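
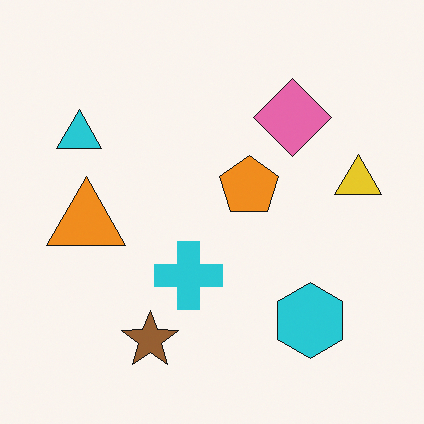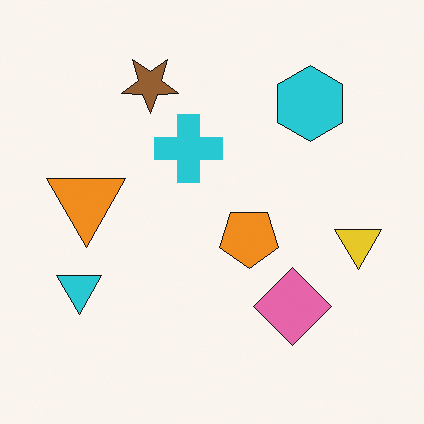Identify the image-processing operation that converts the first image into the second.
The second image is the first flipped vertically (top ↔ bottom).

The brown star is in the bottom of the first image and the top of the second — shapes on opposite sides of the horizontal midline have swapped in a mirror flip.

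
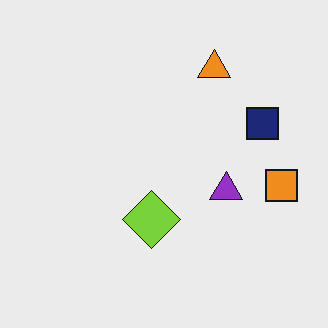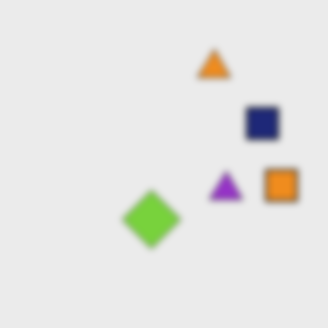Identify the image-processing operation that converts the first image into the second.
The image was noticeably gaussian-blurred.

Shape edges and outlines are uniformly softened across the whole image.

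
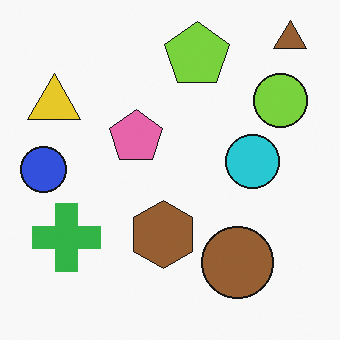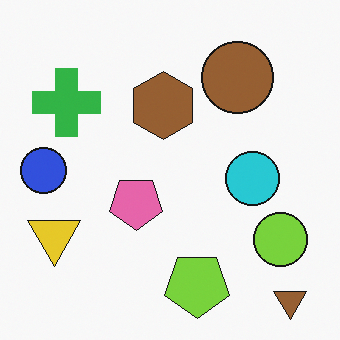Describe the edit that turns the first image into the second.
The image was flipped vertically (top ↔ bottom).

The brown triangle is in the top-right of the first image and the bottom-right of the second — shapes on opposite sides of the horizontal midline have swapped in a mirror flip.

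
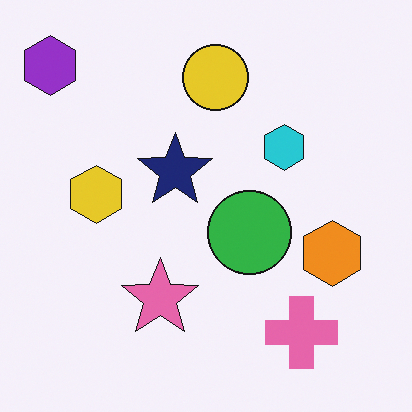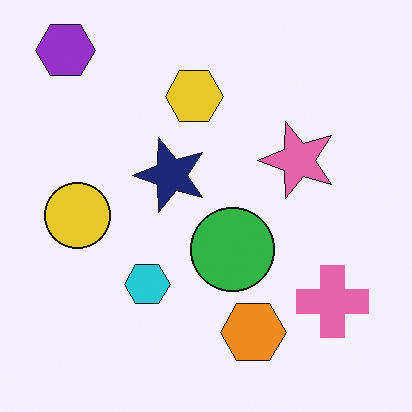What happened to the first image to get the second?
It was transposed (reflected across the top-left ↔ bottom-right diagonal).

Shapes have swapped their row and column positions — what was in the top-right is now in the bottom-left — a diagonal reflection.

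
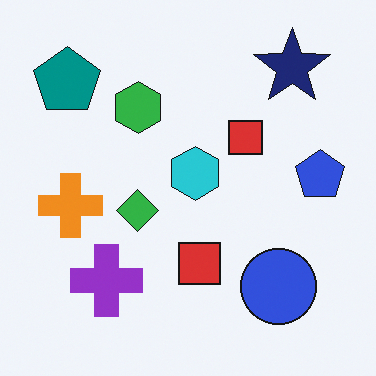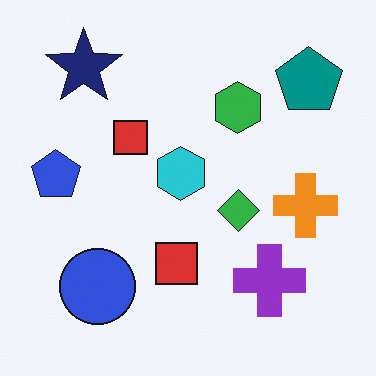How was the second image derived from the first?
The second image is the first flipped horizontally (left ↔ right).

The blue pentagon is in the right of the first image and the left of the second — shapes on opposite sides of the vertical midline have swapped in a mirror flip.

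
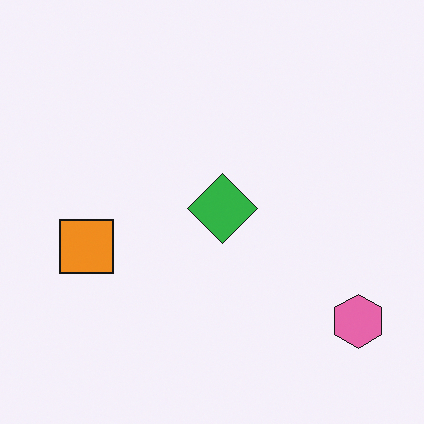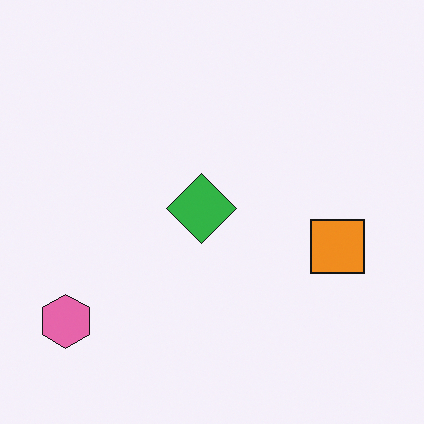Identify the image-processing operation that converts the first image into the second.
This is the original image flipped horizontally (left ↔ right).

The pink hexagon is in the bottom-right of the first image and the bottom-left of the second — shapes on opposite sides of the vertical midline have swapped in a mirror flip.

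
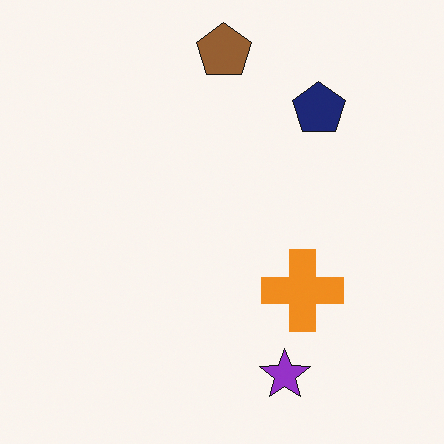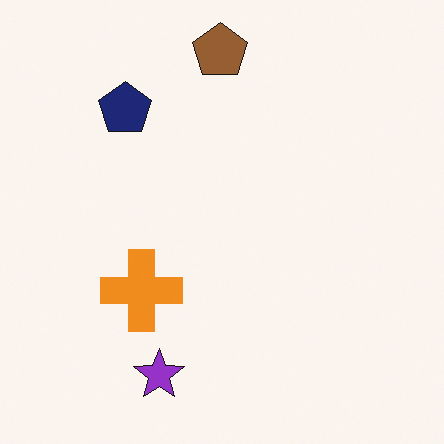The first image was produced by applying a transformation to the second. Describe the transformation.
This is the original image flipped horizontally (left ↔ right).

The navy pentagon is in the top-left of the second image and the top-right of the first — shapes on opposite sides of the vertical midline have swapped in a mirror flip.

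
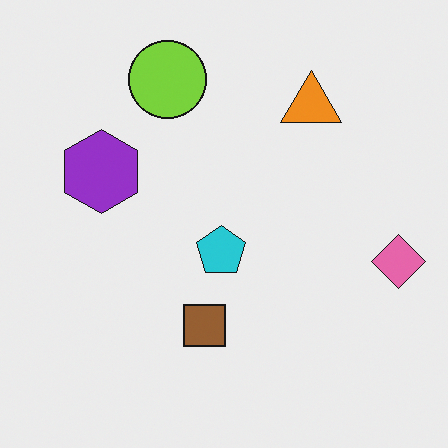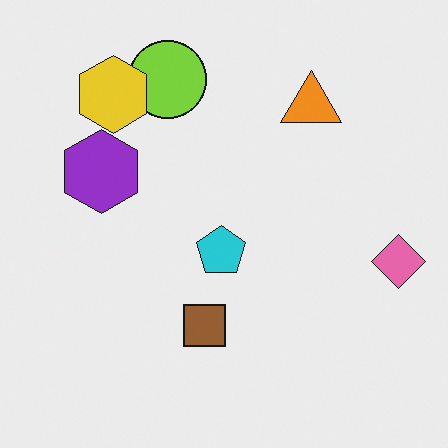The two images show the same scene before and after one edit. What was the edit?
The transformation is: overlaid with an additional yellow hexagon.

A yellow hexagon appears in the second image that is absent from the first.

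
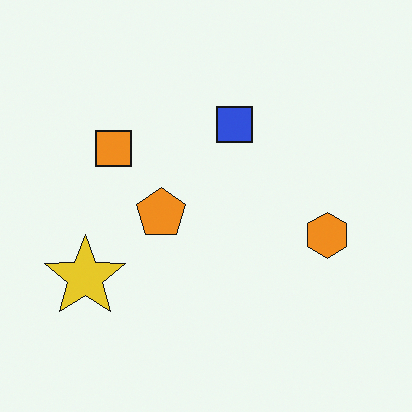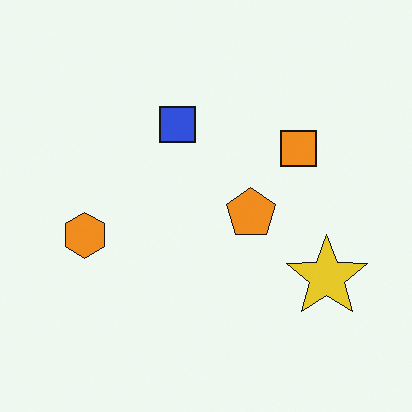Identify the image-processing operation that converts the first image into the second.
Flipped horizontally (left ↔ right).

The yellow star is in the bottom-left of the first image and the bottom-right of the second — shapes on opposite sides of the vertical midline have swapped in a mirror flip.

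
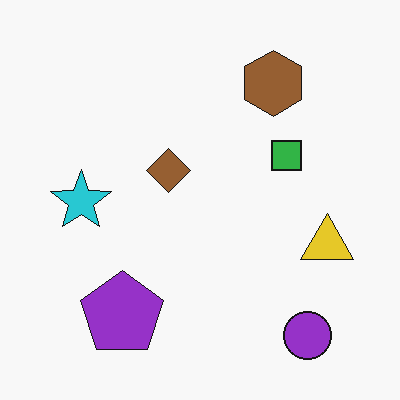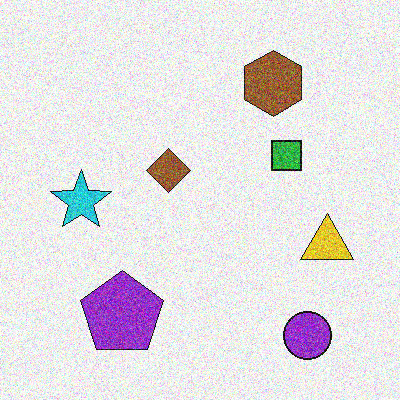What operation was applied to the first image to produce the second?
The transformation is: degraded with strong gaussian noise.

Random speckle covers the whole image, including the flat background.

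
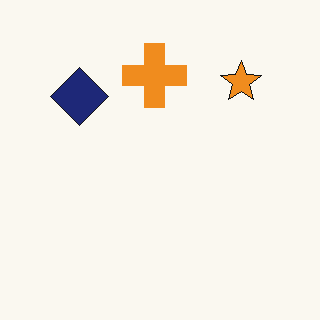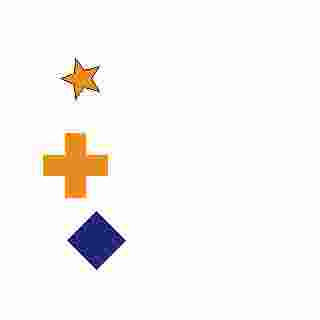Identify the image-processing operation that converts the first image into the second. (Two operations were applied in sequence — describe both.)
The second image is the first degraded with heavy JPEG compression, then rotated 90° counter-clockwise.

Blocky 8×8 compression artifacts appear around shape edges and the flat background shows ringing — characteristic JPEG degradation. The orange star sits in the top-right of the first image and the top-left of the second — consistent with a whole-image 90° counter-clockwise rotation.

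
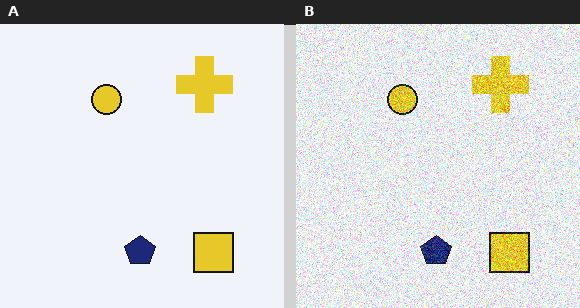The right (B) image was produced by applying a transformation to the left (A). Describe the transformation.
Degraded with a thick layer of grain.

Random speckle covers the whole image, including the flat background.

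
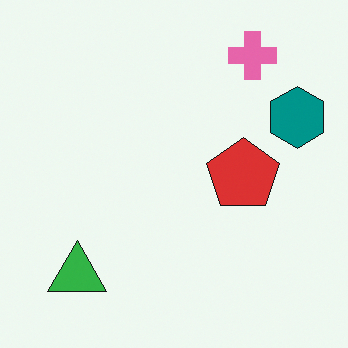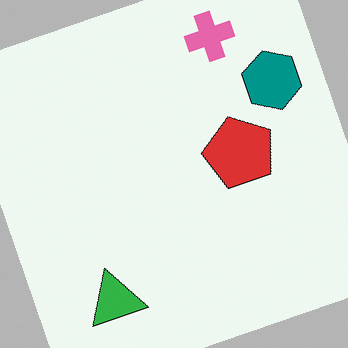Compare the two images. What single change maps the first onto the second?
The transformation is: rotated counter-clockwise by a clearly visible amount.

Every shape is tilted by the same angle and the image corners show triangular fill wedges — a whole-image rotation by a non-right angle.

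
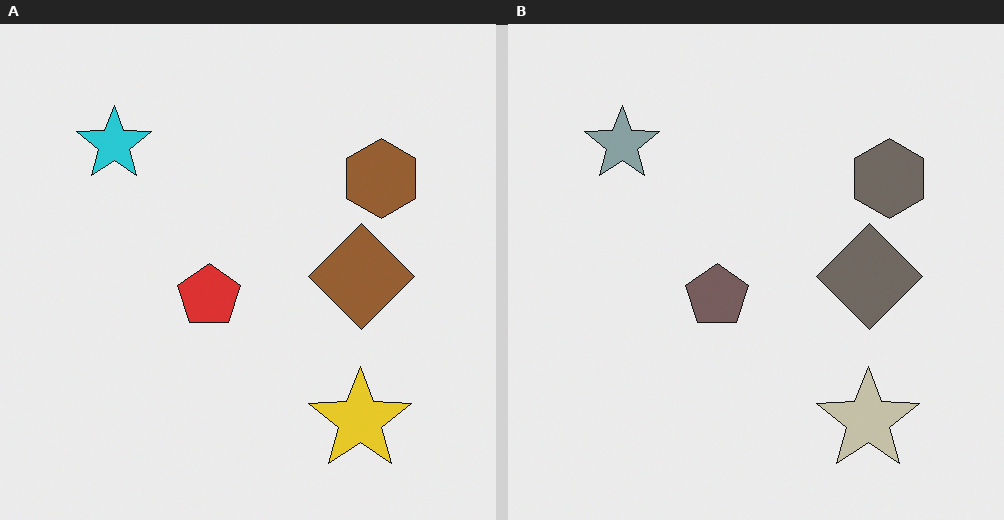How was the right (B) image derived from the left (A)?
The image was heavily desaturated.

All colors are more muted and greyish — a global saturation change.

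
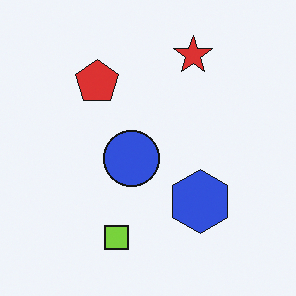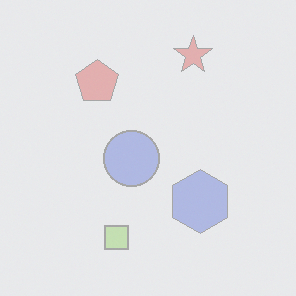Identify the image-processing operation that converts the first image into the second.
Given much lower contrast.

Tones are pushed toward mid-grey across the whole image — a global contrast change.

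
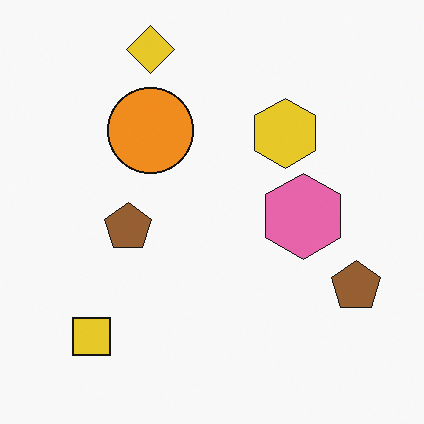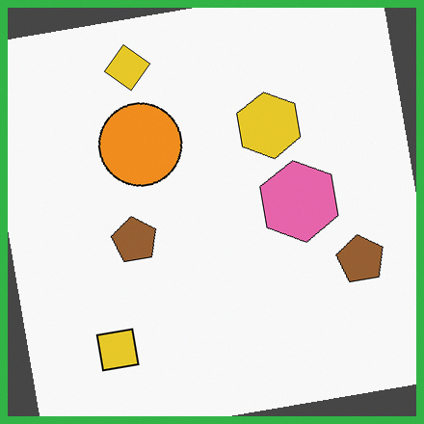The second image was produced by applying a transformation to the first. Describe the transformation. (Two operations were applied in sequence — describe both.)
The second image is the first rotated counter-clockwise by a small amount, then framed with a green border.

Every shape is tilted by the same angle and the image corners show triangular fill wedges — a whole-image rotation by a non-right angle. A solid green frame runs around the edge of the second image, with the content slightly shrunk inside it.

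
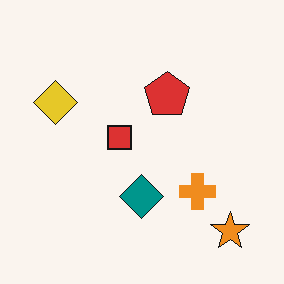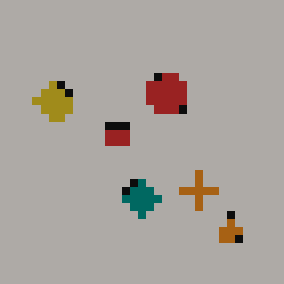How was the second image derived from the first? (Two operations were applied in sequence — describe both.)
It was darkened a lot, then pixelated into visible square blocks.

Every pixel — background and shapes alike — is uniformly darkened. Shapes are reduced to large square blocks; fine edges and outlines are lost — a downscale-then-upscale (mosaic) effect.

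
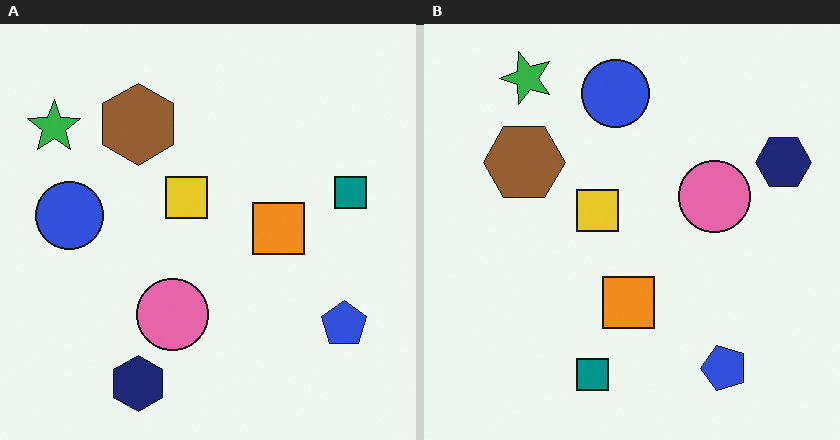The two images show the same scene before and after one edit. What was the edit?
The transformation is: transposed (reflected across the top-left ↔ bottom-right diagonal).

Shapes have swapped their row and column positions — what was in the top-right is now in the bottom-left — a diagonal reflection.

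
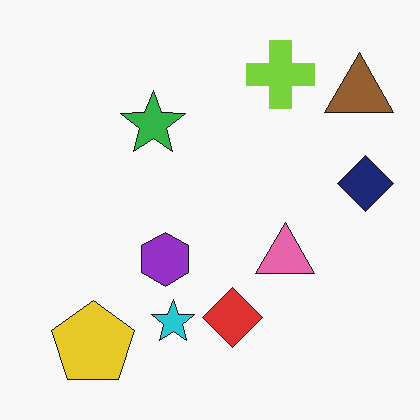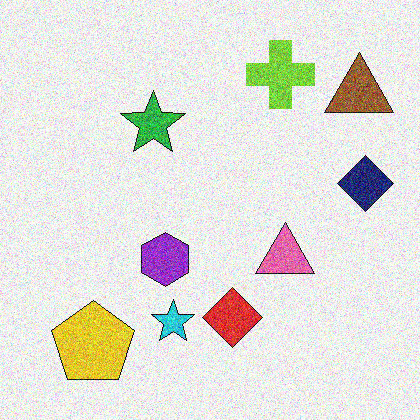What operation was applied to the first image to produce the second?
The transformation is: degraded with strong gaussian noise.

Random speckle covers the whole image, including the flat background.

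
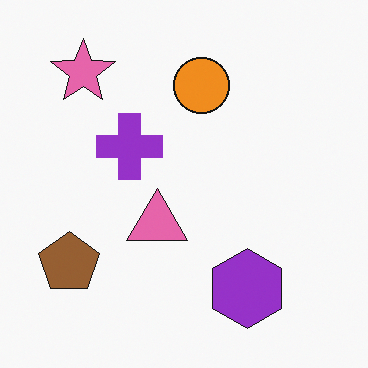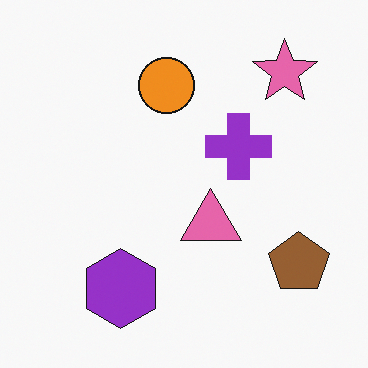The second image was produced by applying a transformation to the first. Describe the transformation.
Flipped horizontally (left ↔ right).

The brown pentagon is in the bottom-left of the first image and the bottom-right of the second — shapes on opposite sides of the vertical midline have swapped in a mirror flip.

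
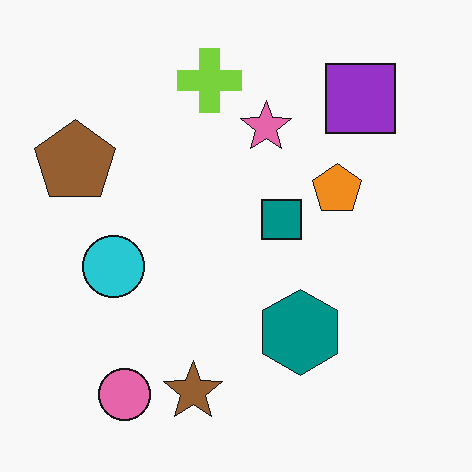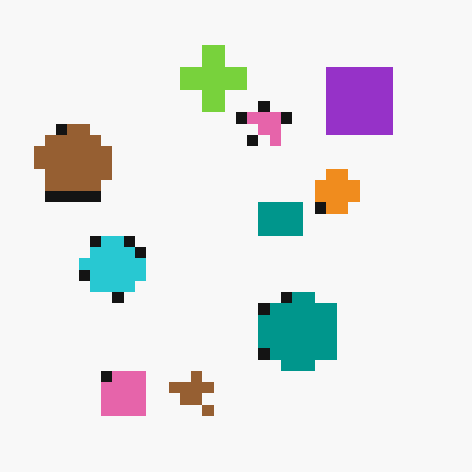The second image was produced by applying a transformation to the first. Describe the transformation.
The second image is the first coarsely pixelated.

Shapes are reduced to large square blocks; fine edges and outlines are lost — a downscale-then-upscale (mosaic) effect.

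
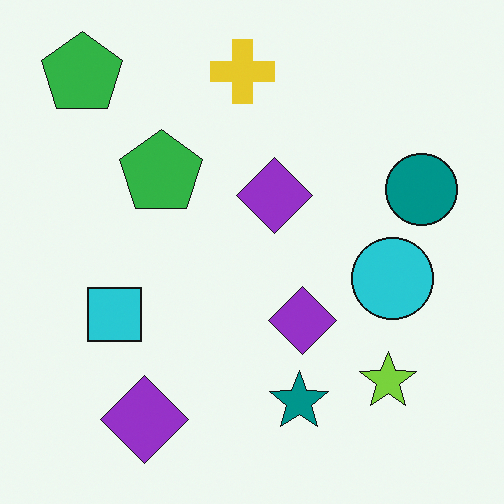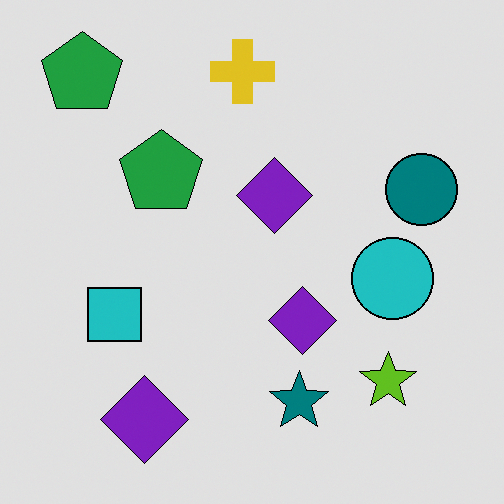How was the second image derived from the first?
The transformation is: moderately posterized.

Each flat color has snapped to a coarser quantized level — most visibly, the near-white background has dropped to a flat grey.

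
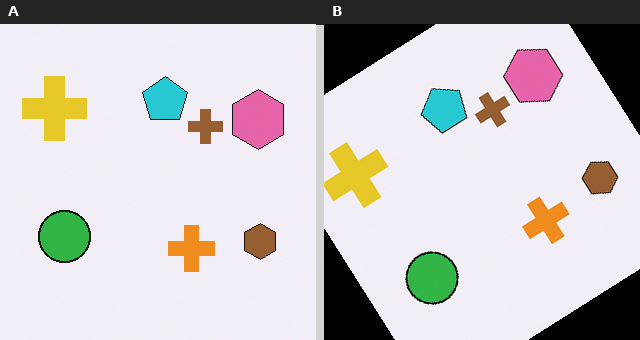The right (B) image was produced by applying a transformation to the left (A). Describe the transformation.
The right (B) image is the left (A) rotated counter-clockwise by a large amount — several tens of degrees.

Every shape is tilted by the same angle and the image corners show triangular fill wedges — a whole-image rotation by a non-right angle.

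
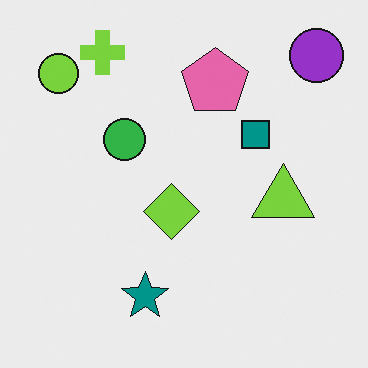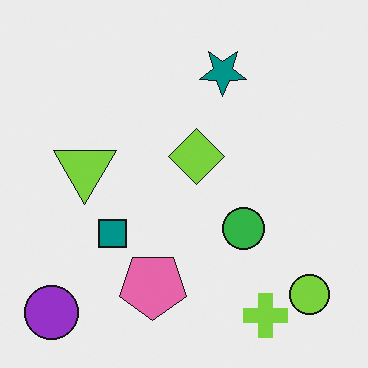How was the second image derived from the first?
This is the original image rotated 180°.

The purple circle sits in the top-right of the first image and the bottom-left of the second — consistent with a whole-image 180° rotation.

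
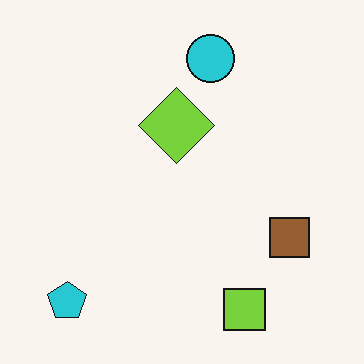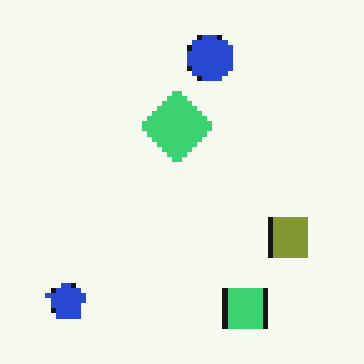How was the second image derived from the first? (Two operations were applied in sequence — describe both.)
The image was mildly pixelated, then hue-shifted by a small amount.

Shapes are reduced to large square blocks; fine edges and outlines are lost — a downscale-then-upscale (mosaic) effect. Every shape's color has rotated by the same amount around the hue wheel — a uniform hue shift.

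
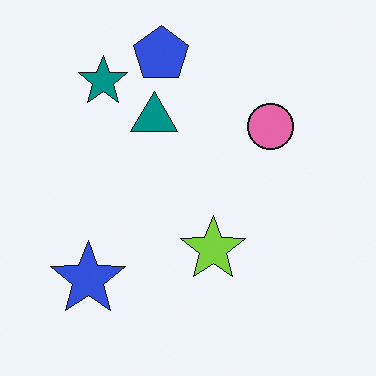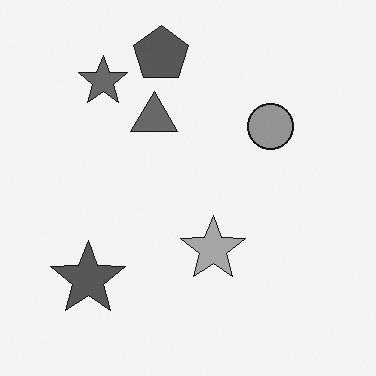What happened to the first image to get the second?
This is the original image converted to grayscale.

All color is removed — every shape is now a shade of grey.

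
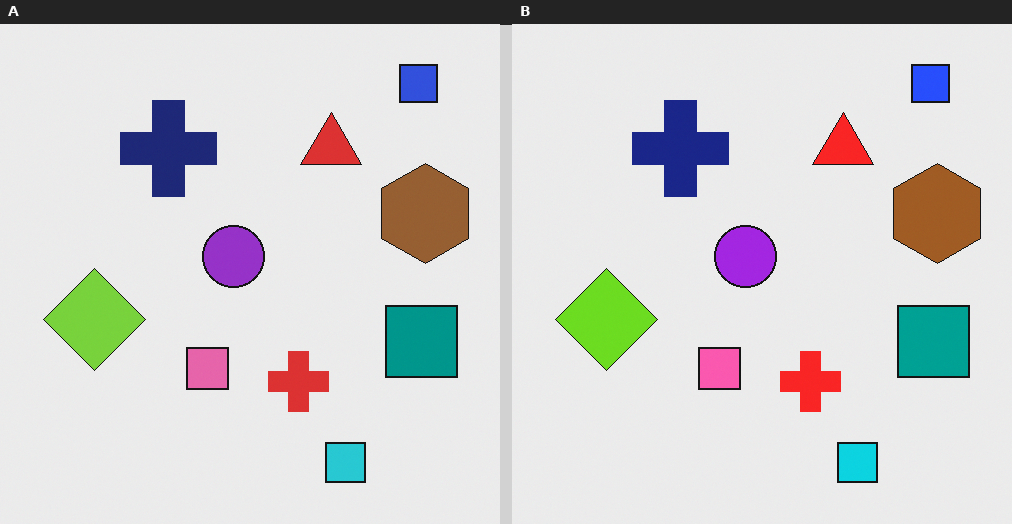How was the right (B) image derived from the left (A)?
It was slightly oversaturated.

All colors are more vivid — a global saturation change.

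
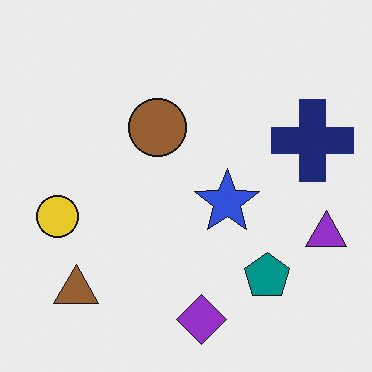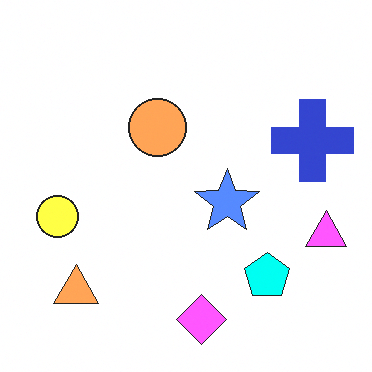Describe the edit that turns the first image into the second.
It was noticeably brightened.

Every pixel — background and shapes alike — is uniformly brightened.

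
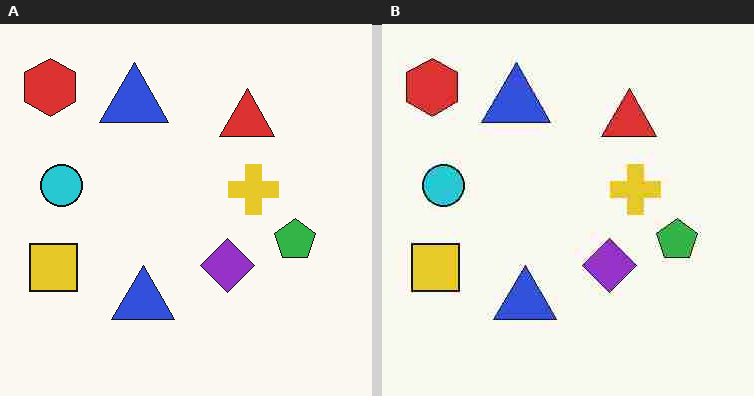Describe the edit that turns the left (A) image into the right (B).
It was degraded with heavy JPEG compression.

Blocky 8×8 compression artifacts appear around shape edges and the flat background shows ringing — characteristic JPEG degradation.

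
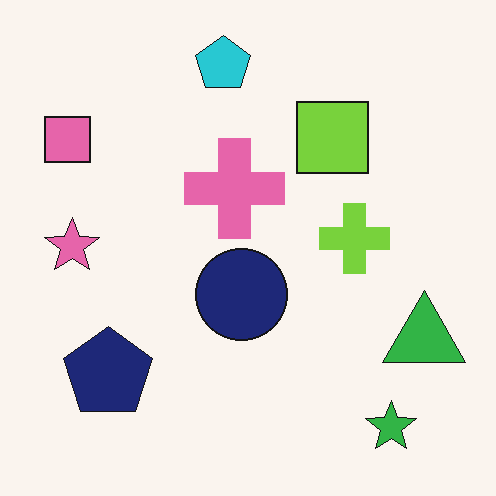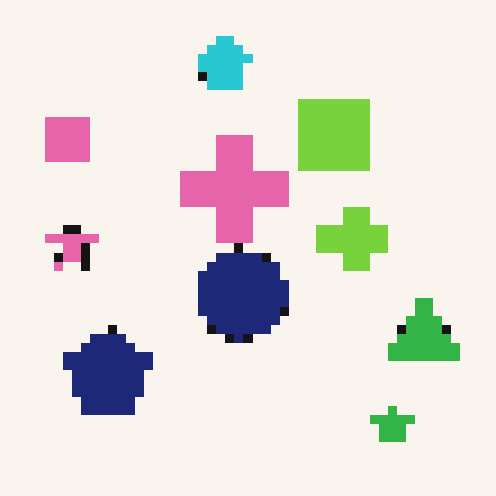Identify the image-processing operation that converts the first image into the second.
It was heavily pixelated into large blocks.

Shapes are reduced to large square blocks; fine edges and outlines are lost — a downscale-then-upscale (mosaic) effect.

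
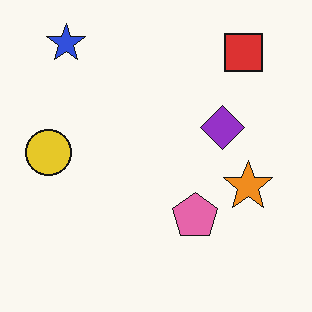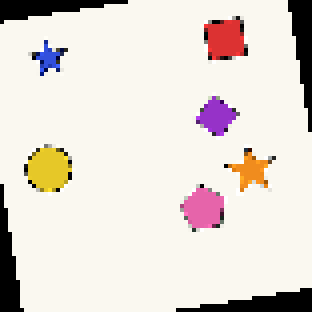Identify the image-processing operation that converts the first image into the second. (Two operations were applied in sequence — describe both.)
The transformation is: rotated counter-clockwise by a few degrees, then lightly pixelated (a mild mosaic effect).

Every shape is tilted by the same angle and the image corners show triangular fill wedges — a whole-image rotation by a non-right angle. Shapes are reduced to large square blocks; fine edges and outlines are lost — a downscale-then-upscale (mosaic) effect.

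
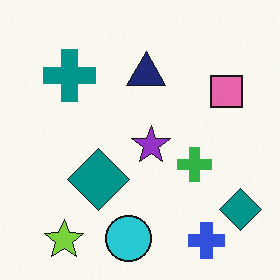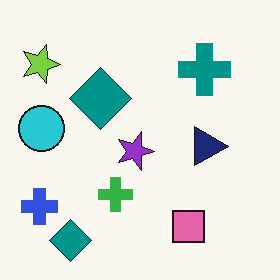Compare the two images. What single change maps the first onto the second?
This is the original image rotated 90° clockwise.

The lime star sits in the bottom-left of the first image and the top-left of the second — consistent with a whole-image 90° clockwise rotation.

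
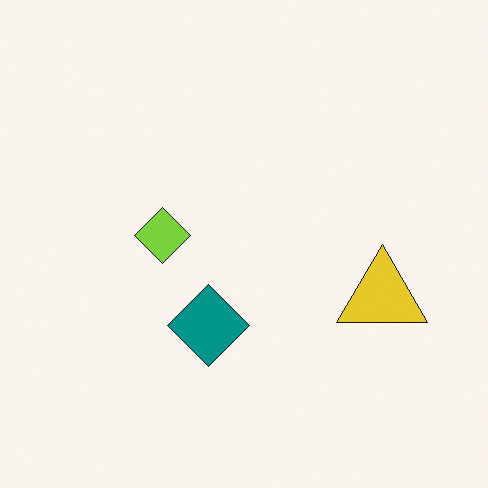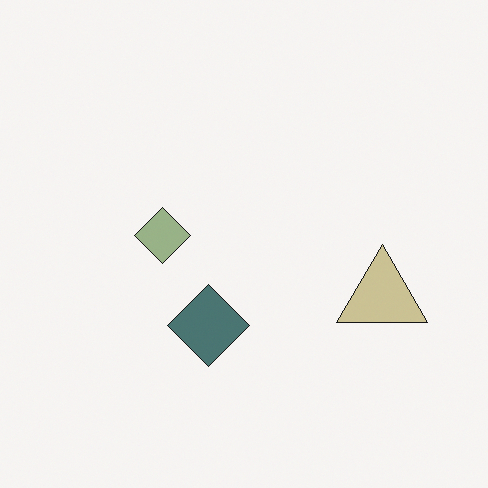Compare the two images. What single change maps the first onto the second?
This is the original image made much more muted (saturation change).

All colors are more muted and greyish — a global saturation change.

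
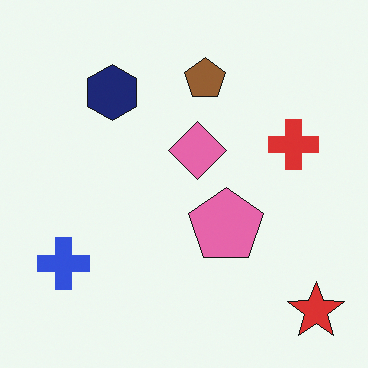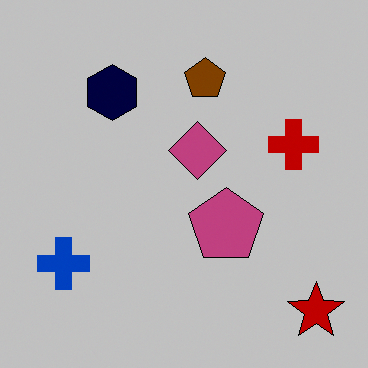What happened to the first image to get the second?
The second image is the first heavily posterized to just a handful of flat colors.

Each flat color has snapped to a coarser quantized level — most visibly, the near-white background has dropped to a flat grey.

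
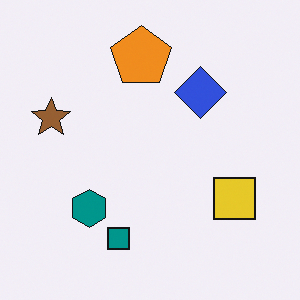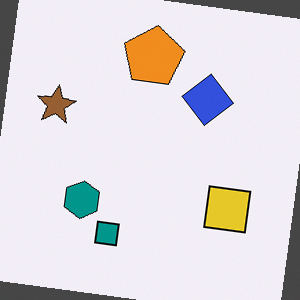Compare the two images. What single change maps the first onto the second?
The image was rotated clockwise by a slight angle.

Every shape is tilted by the same angle and the image corners show triangular fill wedges — a whole-image rotation by a non-right angle.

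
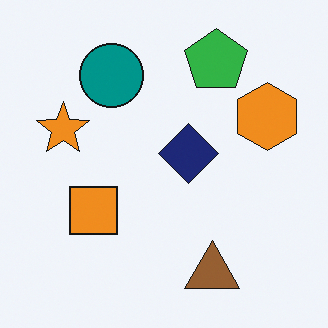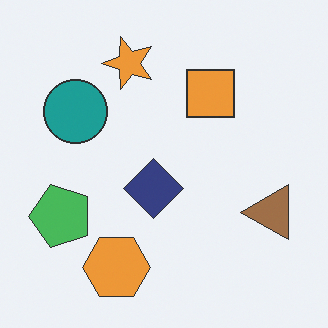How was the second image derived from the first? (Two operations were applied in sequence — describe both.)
The image was transposed (reflected across the top-left ↔ bottom-right diagonal), then given slightly reduced contrast.

Shapes have swapped their row and column positions — what was in the top-right is now in the bottom-left — a diagonal reflection. Tones are pushed toward mid-grey across the whole image — a global contrast change.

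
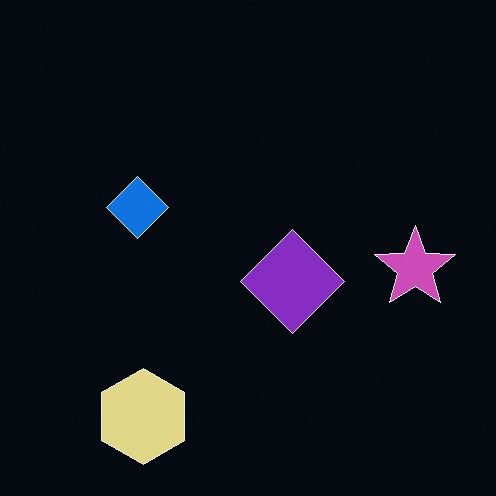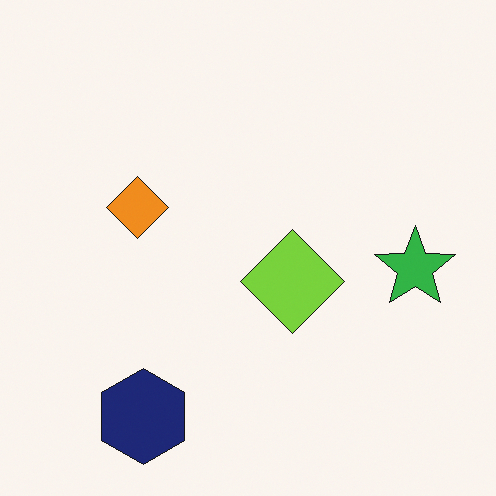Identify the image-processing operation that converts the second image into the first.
This is the original image color-inverted (negative).

The light background has become dark and every shape's color is its complement — a photographic negative.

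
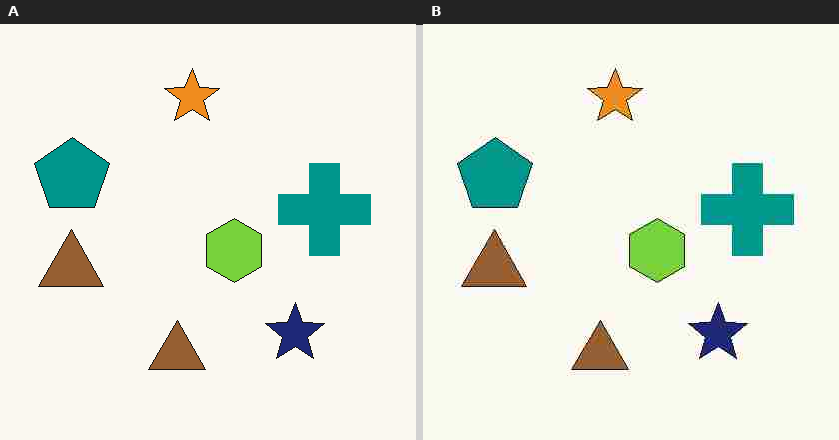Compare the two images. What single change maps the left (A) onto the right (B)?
It was degraded with heavy JPEG compression.

Blocky 8×8 compression artifacts appear around shape edges and the flat background shows ringing — characteristic JPEG degradation.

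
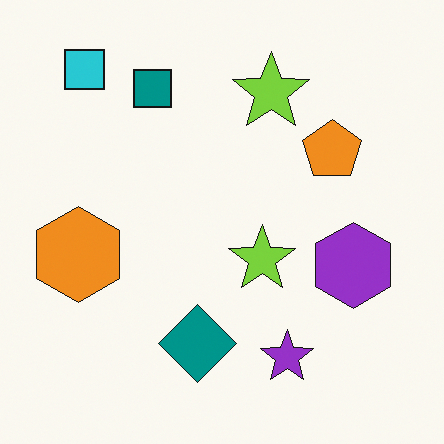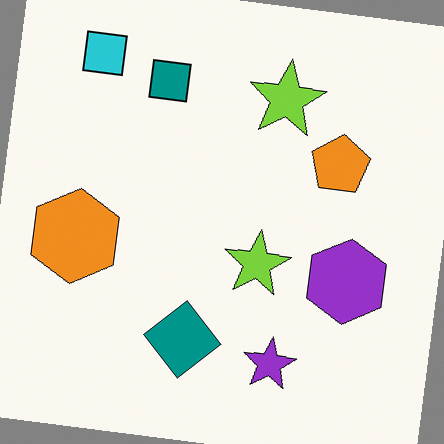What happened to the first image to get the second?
The second image is the first rotated clockwise by a slight angle.

Every shape is tilted by the same angle and the image corners show triangular fill wedges — a whole-image rotation by a non-right angle.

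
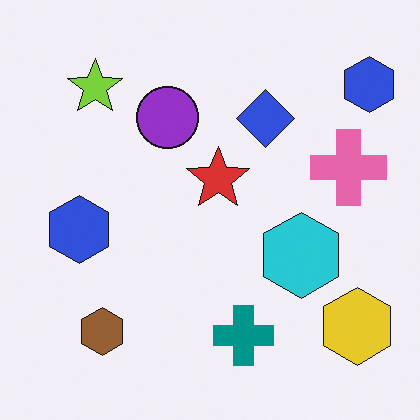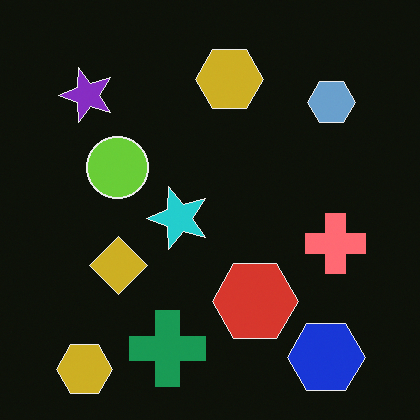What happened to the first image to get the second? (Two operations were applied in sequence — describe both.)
This is the original image transposed (reflected across the top-left ↔ bottom-right diagonal), then color-inverted (negative).

Shapes have swapped their row and column positions — what was in the top-right is now in the bottom-left — a diagonal reflection. The light background has become dark and every shape's color is its complement — a photographic negative.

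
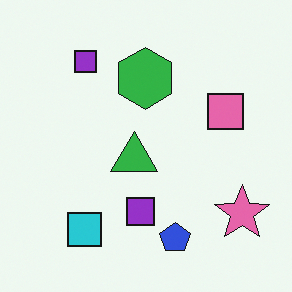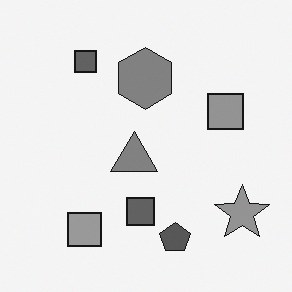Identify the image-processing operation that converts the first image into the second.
The second image is the first converted to grayscale.

All color is removed — every shape is now a shade of grey.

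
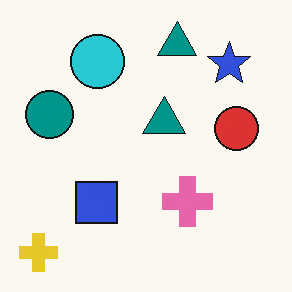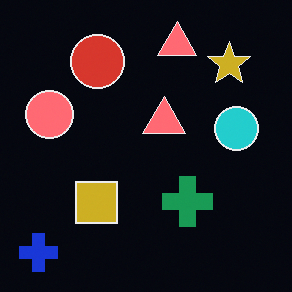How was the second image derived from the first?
It was color-inverted (negative).

The light background has become dark and every shape's color is its complement — a photographic negative.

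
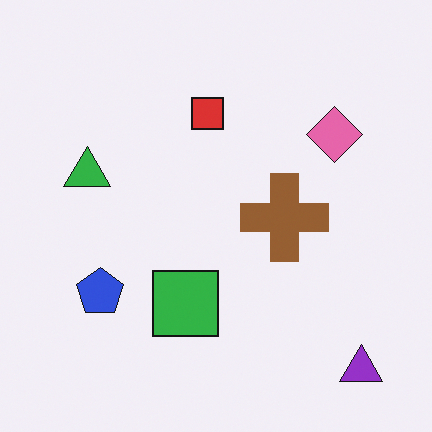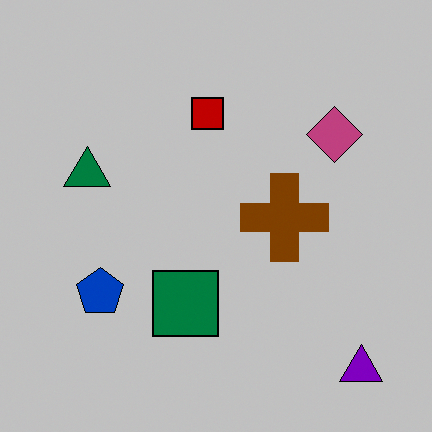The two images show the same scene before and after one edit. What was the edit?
This is the original image heavily posterized to just a handful of flat colors.

Each flat color has snapped to a coarser quantized level — most visibly, the near-white background has dropped to a flat grey.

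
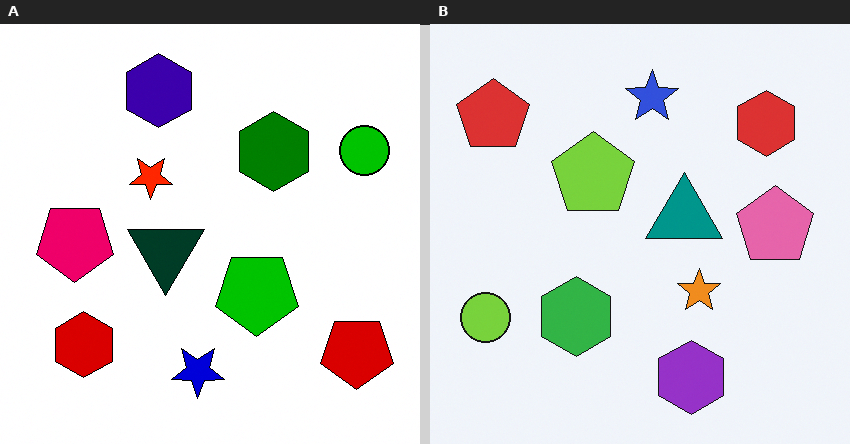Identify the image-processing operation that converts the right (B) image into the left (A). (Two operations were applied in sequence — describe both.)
The left (A) image is the right (B) boosted in contrast, then rotated 180°.

Tones are pushed away from mid-grey across the whole image — a global contrast change. The red pentagon sits in the top-left of the right (B) image and the bottom-right of the left (A) — consistent with a whole-image 180° rotation.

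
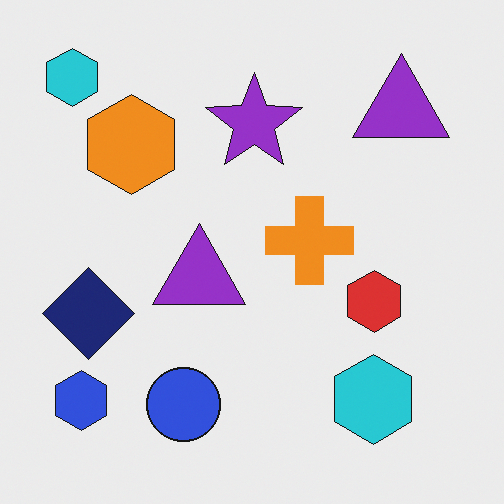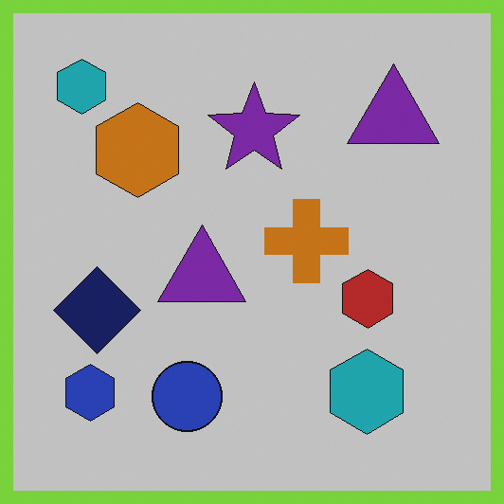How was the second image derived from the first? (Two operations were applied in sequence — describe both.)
The second image is the first darkened a little, then framed with a lime border.

Every pixel — background and shapes alike — is uniformly darkened. A solid lime frame runs around the edge of the second image, with the content slightly shrunk inside it.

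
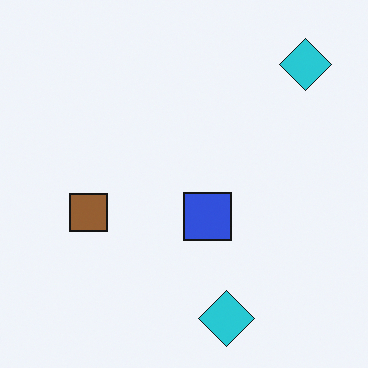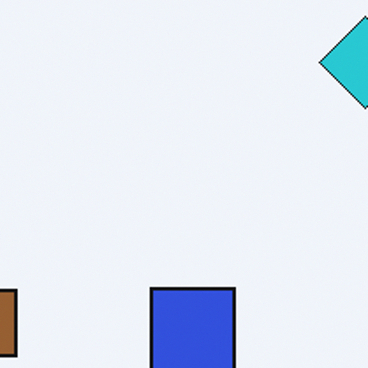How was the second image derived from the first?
The second image is the first cropped to a noticeably smaller region and rescaled.

The visible shapes are larger and the field of view is narrower; shapes near the original edges may be partly or wholly outside the frame — a crop-and-rescale.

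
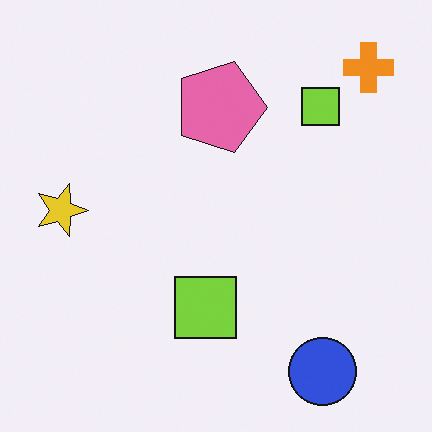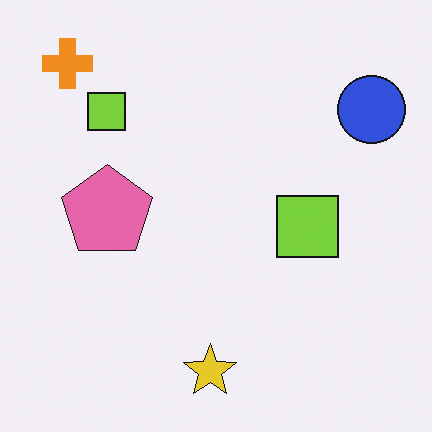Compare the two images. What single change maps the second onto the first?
The transformation is: rotated 90° clockwise.

The orange cross sits in the top-left of the second image and the top-right of the first — consistent with a whole-image 90° clockwise rotation.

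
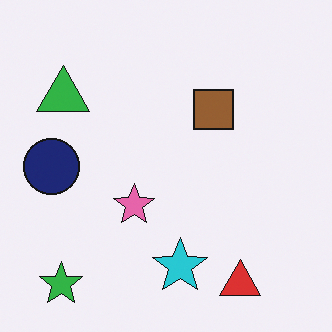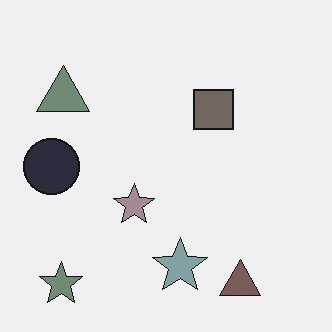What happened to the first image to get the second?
The second image is the first made much more muted (saturation change).

All colors are more muted and greyish — a global saturation change.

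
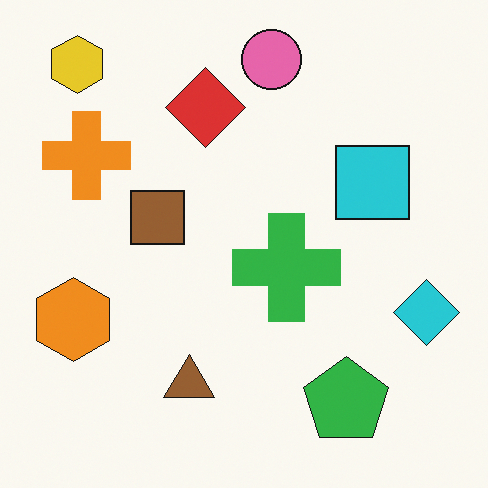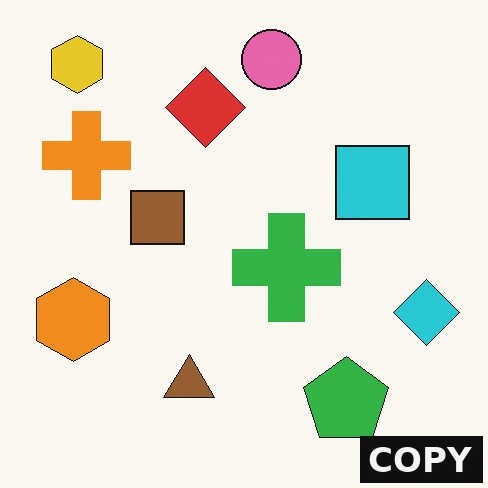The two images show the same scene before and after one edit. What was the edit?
This is the original image watermarked with the text "COPY" in the lower-right corner.

A dark label reading "COPY" appears in the lower-right corner.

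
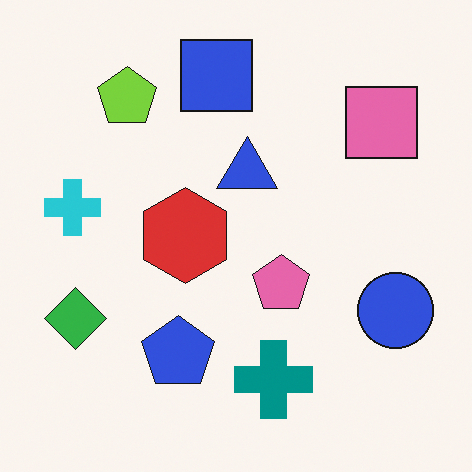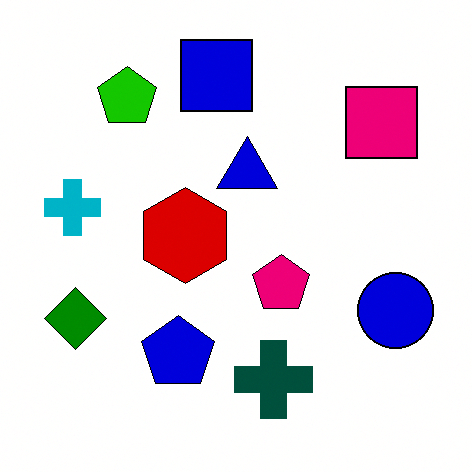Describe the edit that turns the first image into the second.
This is the original image boosted in contrast.

Tones are pushed away from mid-grey across the whole image — a global contrast change.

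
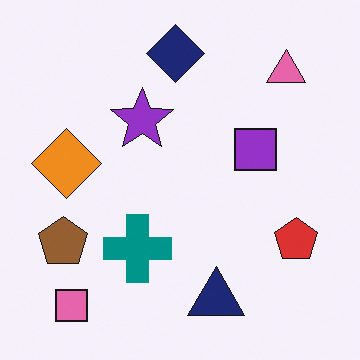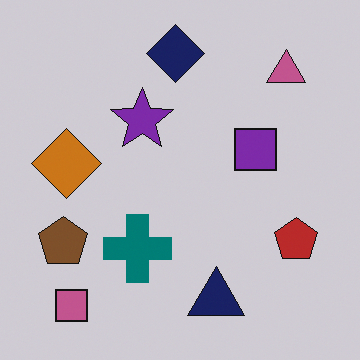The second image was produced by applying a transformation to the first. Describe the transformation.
Darkened a little.

Every pixel — background and shapes alike — is uniformly darkened.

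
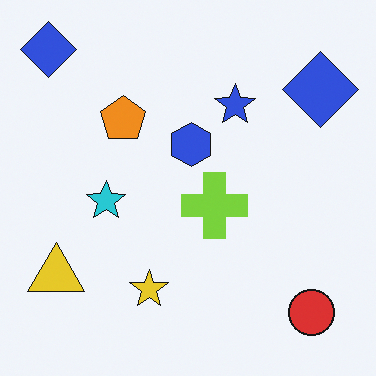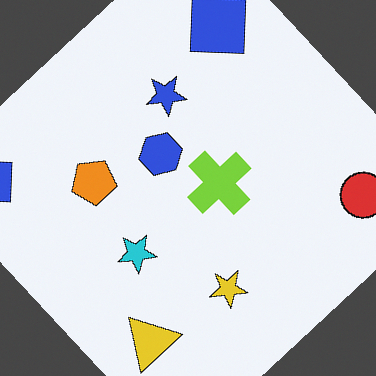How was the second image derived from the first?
This is the original image rotated counter-clockwise by a large amount — several tens of degrees.

Every shape is tilted by the same angle and the image corners show triangular fill wedges — a whole-image rotation by a non-right angle.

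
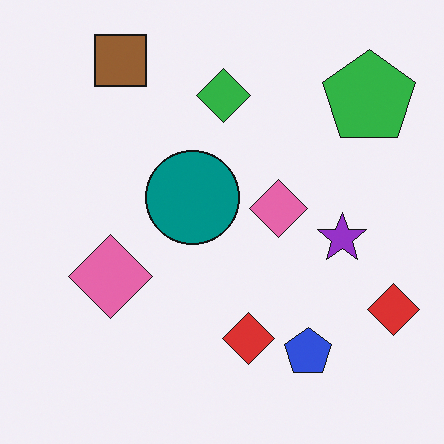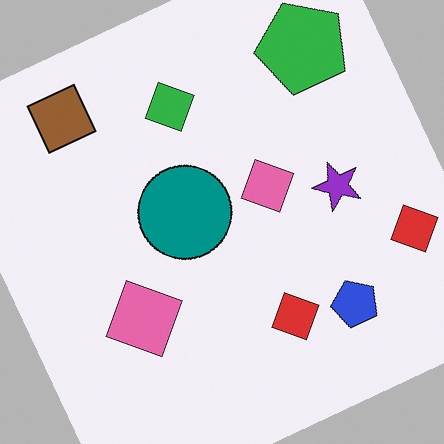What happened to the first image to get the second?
Rotated counter-clockwise by a clearly visible amount.

Every shape is tilted by the same angle and the image corners show triangular fill wedges — a whole-image rotation by a non-right angle.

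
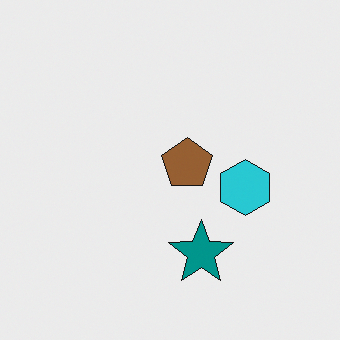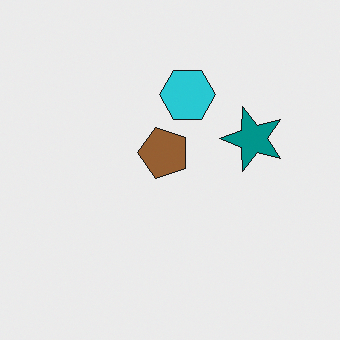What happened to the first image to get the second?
The image was rotated 90° counter-clockwise.

The teal star sits in the bottom of the first image and the right of the second — consistent with a whole-image 90° counter-clockwise rotation.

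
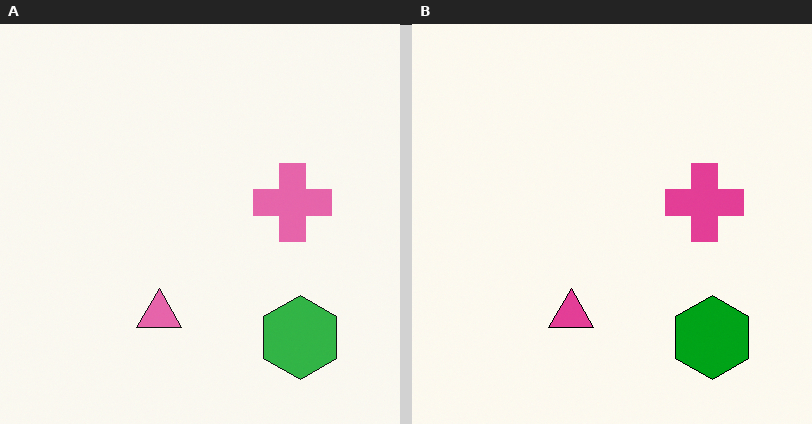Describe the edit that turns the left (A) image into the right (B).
This is the original image given slightly increased contrast.

Tones are pushed away from mid-grey across the whole image — a global contrast change.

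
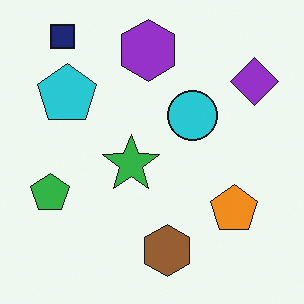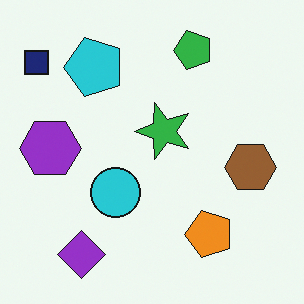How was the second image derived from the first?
The second image is the first transposed (reflected across the top-left ↔ bottom-right diagonal).

Shapes have swapped their row and column positions — what was in the top-right is now in the bottom-left — a diagonal reflection.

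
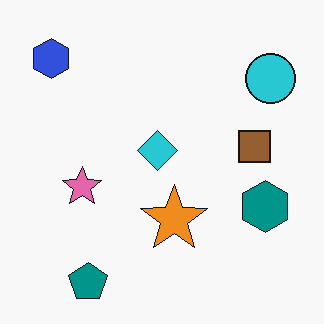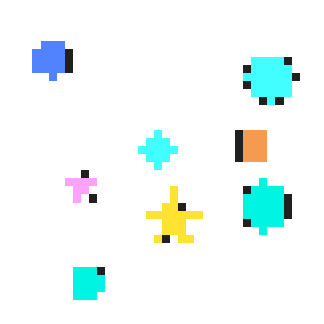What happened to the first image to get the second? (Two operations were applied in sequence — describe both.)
The image was noticeably brightened, then moderately pixelated.

Every pixel — background and shapes alike — is uniformly brightened. Shapes are reduced to large square blocks; fine edges and outlines are lost — a downscale-then-upscale (mosaic) effect.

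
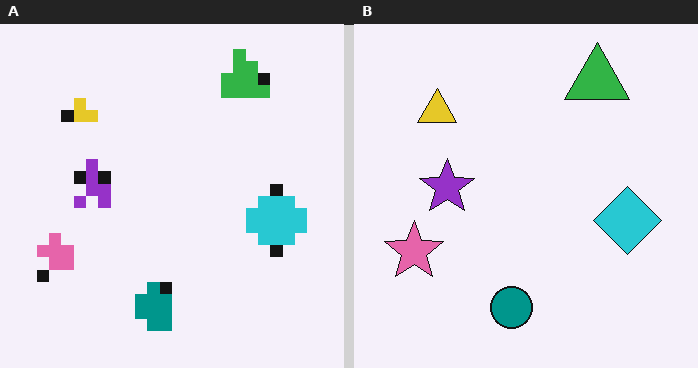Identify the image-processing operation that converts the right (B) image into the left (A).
The left (A) image is the right (B) coarsely pixelated.

Shapes are reduced to large square blocks; fine edges and outlines are lost — a downscale-then-upscale (mosaic) effect.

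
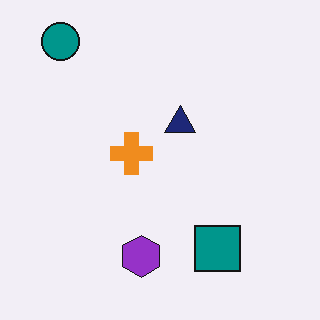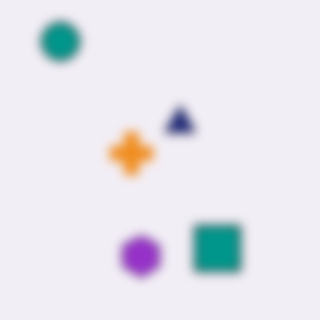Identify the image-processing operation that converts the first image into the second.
The transformation is: strongly gaussian-blurred.

Shape edges and outlines are uniformly softened across the whole image.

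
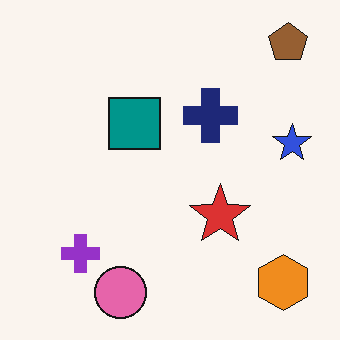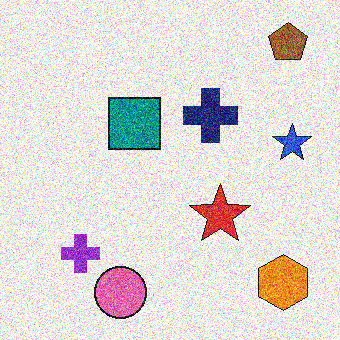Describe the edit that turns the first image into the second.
This is the original image degraded with strong gaussian noise.

Random speckle covers the whole image, including the flat background.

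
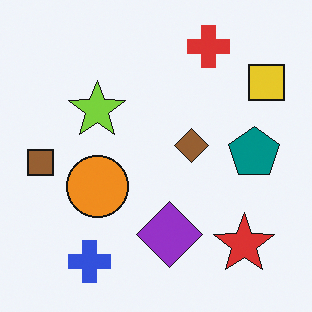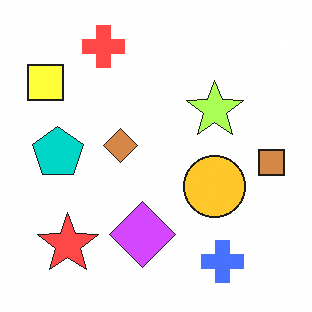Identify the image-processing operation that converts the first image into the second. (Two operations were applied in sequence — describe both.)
The image was flipped horizontally (left ↔ right), then brightened a lot.

The brown square is in the left of the first image and the right of the second — shapes on opposite sides of the vertical midline have swapped in a mirror flip. Every pixel — background and shapes alike — is uniformly brightened.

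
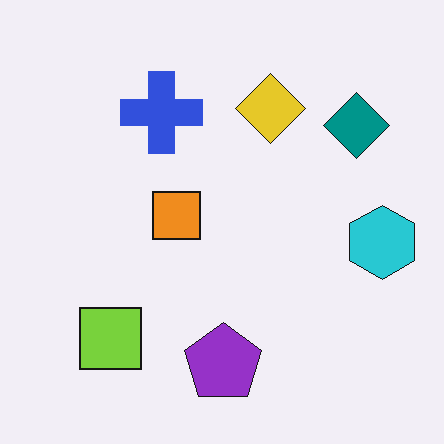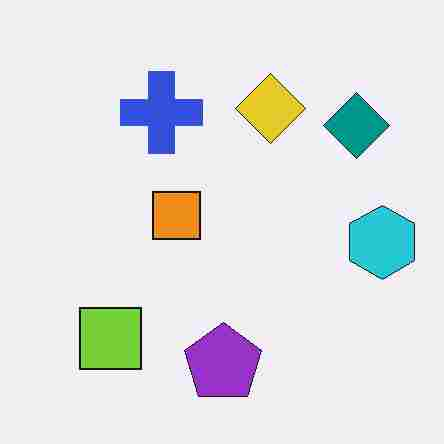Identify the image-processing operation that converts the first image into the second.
It was degraded with heavy JPEG compression.

Blocky 8×8 compression artifacts appear around shape edges and the flat background shows ringing — characteristic JPEG degradation.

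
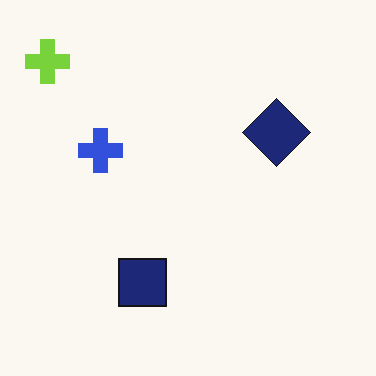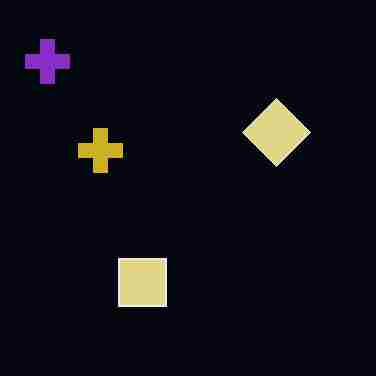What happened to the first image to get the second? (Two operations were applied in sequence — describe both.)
This is the original image color-inverted (negative), then degraded with heavy JPEG compression.

The light background has become dark and every shape's color is its complement — a photographic negative. Blocky 8×8 compression artifacts appear around shape edges and the flat background shows ringing — characteristic JPEG degradation.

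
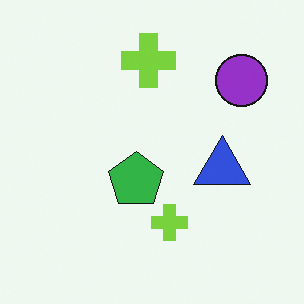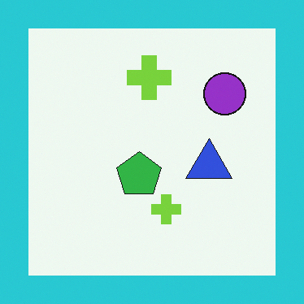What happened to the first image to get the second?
It was framed with a cyan border.

A solid cyan frame runs around the edge of the second image, with the content slightly shrunk inside it.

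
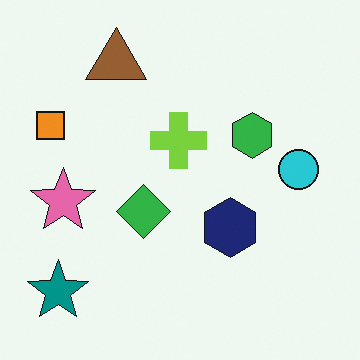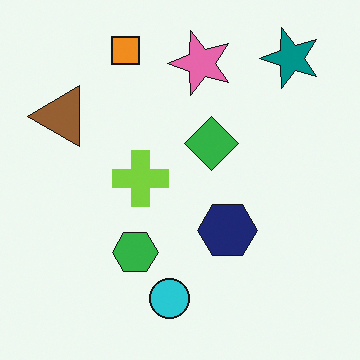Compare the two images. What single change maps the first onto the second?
It was transposed (reflected across the top-left ↔ bottom-right diagonal).

Shapes have swapped their row and column positions — what was in the top-right is now in the bottom-left — a diagonal reflection.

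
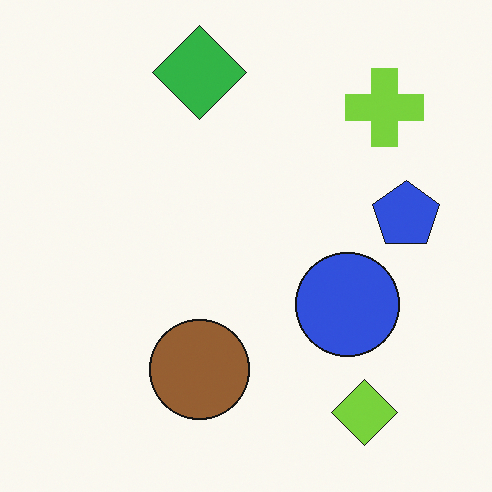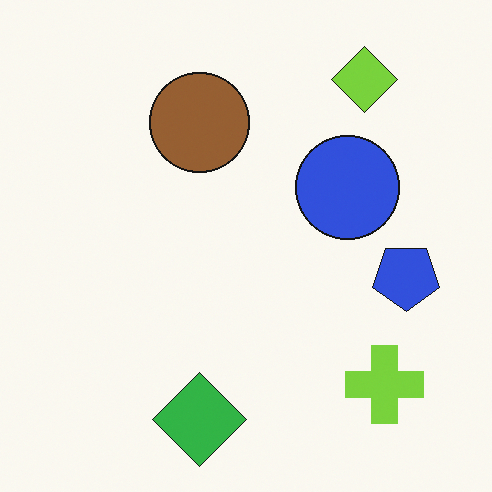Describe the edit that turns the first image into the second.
It was flipped vertically (top ↔ bottom).

The green diamond is in the top of the first image and the bottom of the second — shapes on opposite sides of the horizontal midline have swapped in a mirror flip.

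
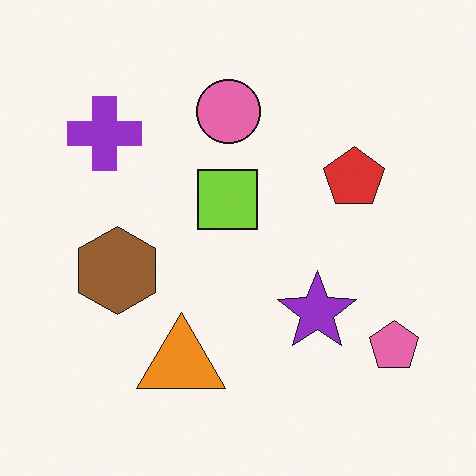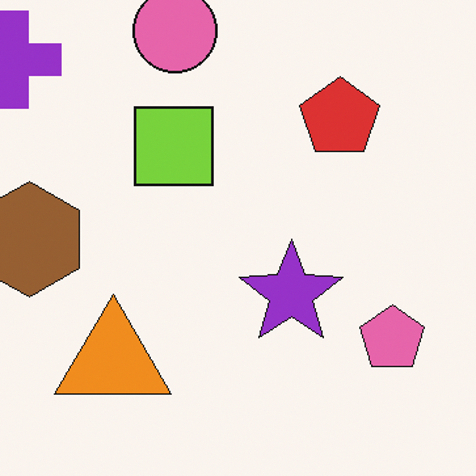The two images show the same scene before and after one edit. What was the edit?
The image was cropped to a modestly smaller region and rescaled.

The visible shapes are larger and the field of view is narrower; shapes near the original edges may be partly or wholly outside the frame — a crop-and-rescale.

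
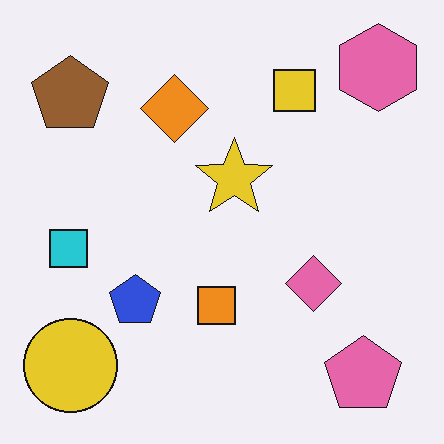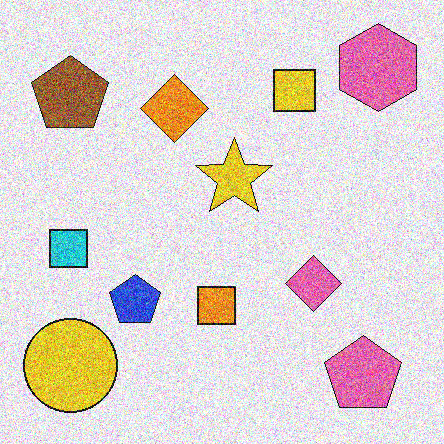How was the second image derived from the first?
Degraded with strong gaussian noise.

Random speckle covers the whole image, including the flat background.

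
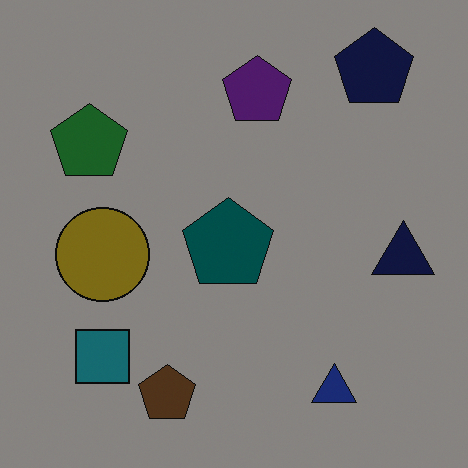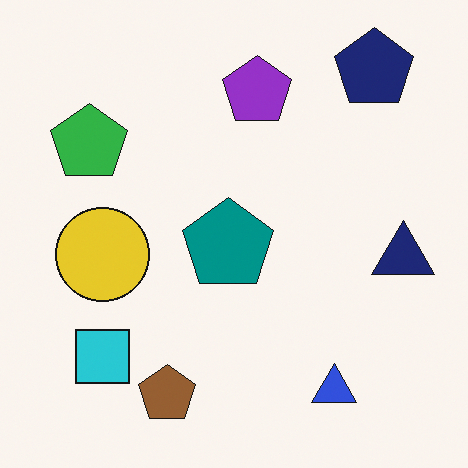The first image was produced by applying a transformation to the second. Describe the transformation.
The first image is the second substantially darkened.

Every pixel — background and shapes alike — is uniformly darkened.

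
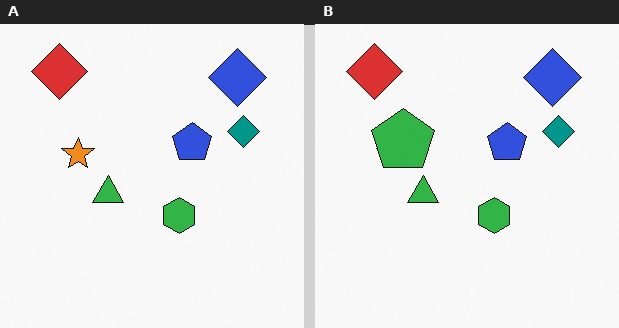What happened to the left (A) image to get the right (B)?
Overlaid with an additional green pentagon.

A green pentagon appears in the right (B) image that is absent from the left (A).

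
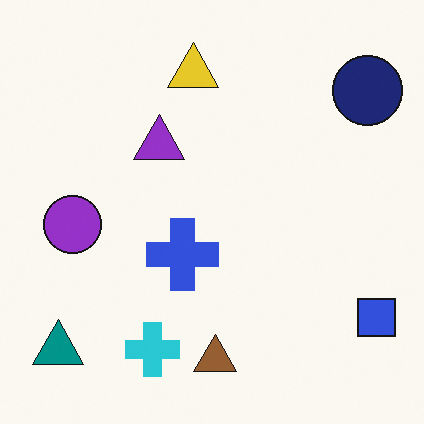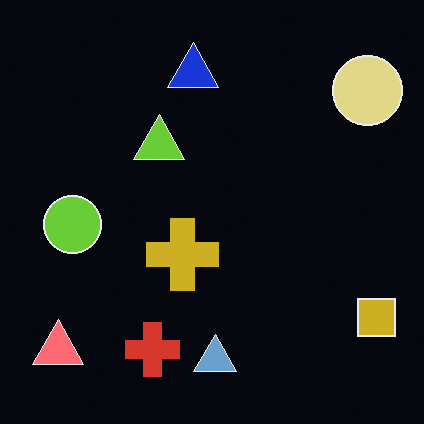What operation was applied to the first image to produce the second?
It was color-inverted (negative).

The light background has become dark and every shape's color is its complement — a photographic negative.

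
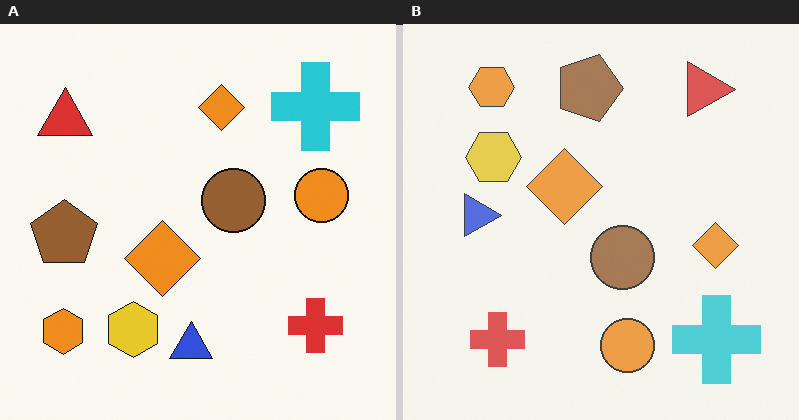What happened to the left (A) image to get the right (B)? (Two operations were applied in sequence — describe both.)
Given slightly reduced contrast, then rotated 90° clockwise.

Tones are pushed toward mid-grey across the whole image — a global contrast change. The orange hexagon sits in the bottom-left of the left (A) image and the top-left of the right (B) — consistent with a whole-image 90° clockwise rotation.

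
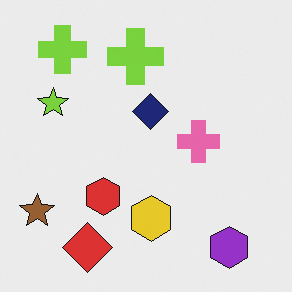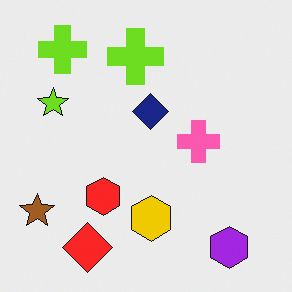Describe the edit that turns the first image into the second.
The second image is the first slightly oversaturated.

All colors are more vivid — a global saturation change.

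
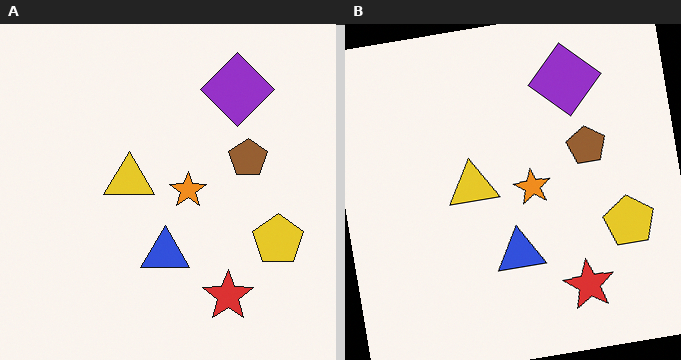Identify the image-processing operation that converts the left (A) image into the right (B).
The image was rotated counter-clockwise by a small amount.

Every shape is tilted by the same angle and the image corners show triangular fill wedges — a whole-image rotation by a non-right angle.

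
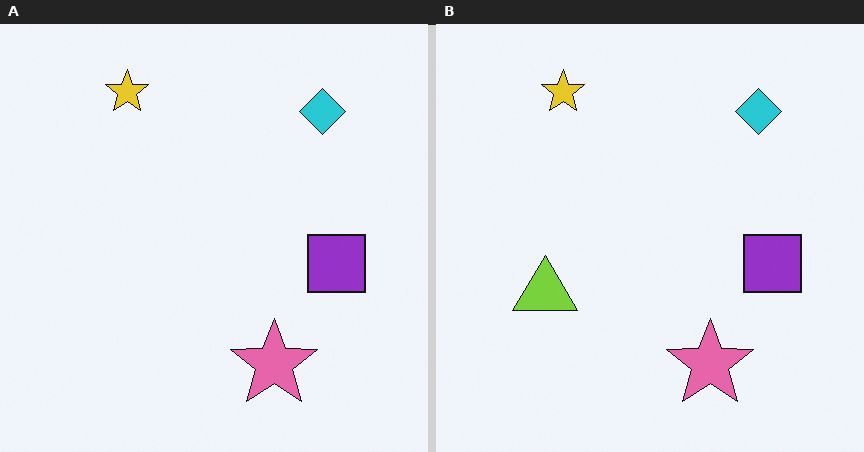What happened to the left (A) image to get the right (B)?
The image was overlaid with an additional lime triangle.

A lime triangle appears in the right (B) image that is absent from the left (A).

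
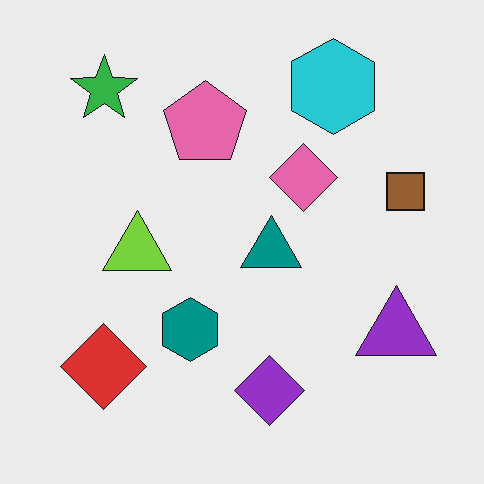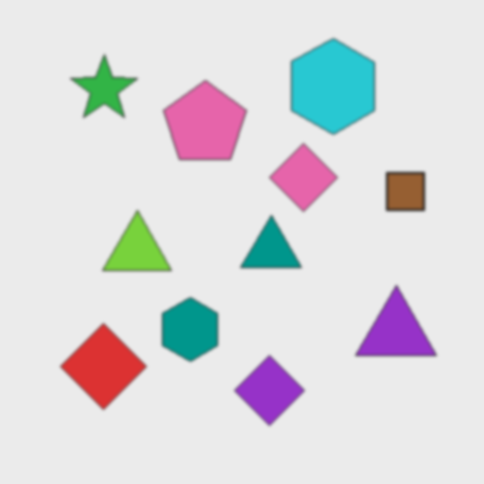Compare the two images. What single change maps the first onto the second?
Slightly softened.

Shape edges and outlines are uniformly softened across the whole image.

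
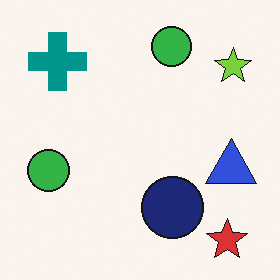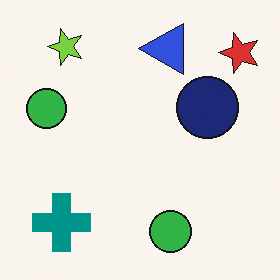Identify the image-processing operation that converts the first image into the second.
The second image is the first rotated 90° counter-clockwise.

The red star sits in the bottom-right of the first image and the top-right of the second — consistent with a whole-image 90° counter-clockwise rotation.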